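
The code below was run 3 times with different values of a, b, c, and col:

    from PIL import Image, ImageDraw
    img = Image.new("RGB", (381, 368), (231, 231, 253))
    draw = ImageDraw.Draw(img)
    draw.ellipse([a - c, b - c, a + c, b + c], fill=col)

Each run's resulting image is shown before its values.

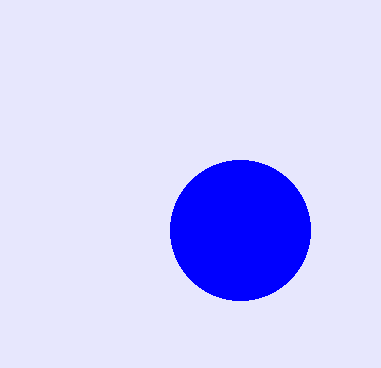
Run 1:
a = 240
b = 230
c = 70
col = 'blue'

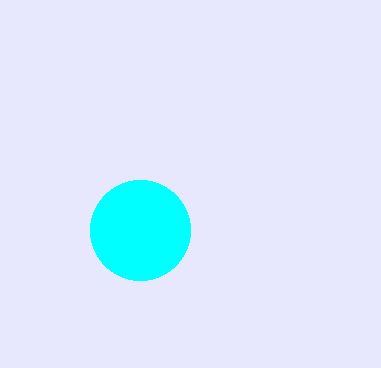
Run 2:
a = 140, b = 230, c = 50, col = 'cyan'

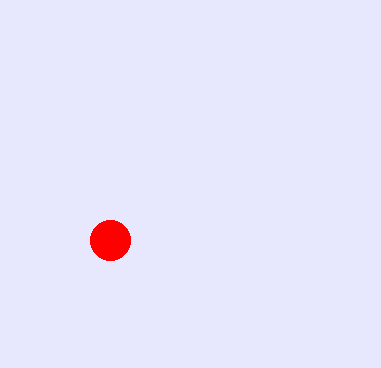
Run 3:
a = 110, b = 240, c = 20, col = 'red'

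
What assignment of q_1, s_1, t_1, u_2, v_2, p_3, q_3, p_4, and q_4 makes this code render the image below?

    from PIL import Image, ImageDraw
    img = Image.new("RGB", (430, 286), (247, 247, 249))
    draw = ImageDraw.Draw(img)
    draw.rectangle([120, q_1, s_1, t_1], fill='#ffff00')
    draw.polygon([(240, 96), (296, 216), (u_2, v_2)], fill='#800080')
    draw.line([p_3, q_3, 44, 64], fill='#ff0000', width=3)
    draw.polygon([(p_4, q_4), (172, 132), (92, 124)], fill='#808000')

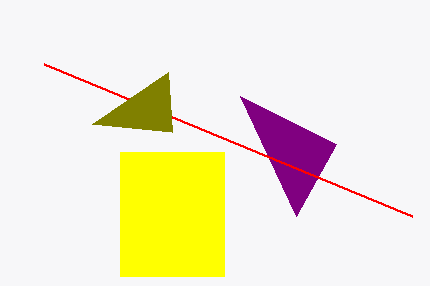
q_1 = 152; s_1 = 224; t_1 = 276; u_2 = 336; v_2 = 144; p_3 = 412; q_3 = 216; p_4 = 168; q_4 = 72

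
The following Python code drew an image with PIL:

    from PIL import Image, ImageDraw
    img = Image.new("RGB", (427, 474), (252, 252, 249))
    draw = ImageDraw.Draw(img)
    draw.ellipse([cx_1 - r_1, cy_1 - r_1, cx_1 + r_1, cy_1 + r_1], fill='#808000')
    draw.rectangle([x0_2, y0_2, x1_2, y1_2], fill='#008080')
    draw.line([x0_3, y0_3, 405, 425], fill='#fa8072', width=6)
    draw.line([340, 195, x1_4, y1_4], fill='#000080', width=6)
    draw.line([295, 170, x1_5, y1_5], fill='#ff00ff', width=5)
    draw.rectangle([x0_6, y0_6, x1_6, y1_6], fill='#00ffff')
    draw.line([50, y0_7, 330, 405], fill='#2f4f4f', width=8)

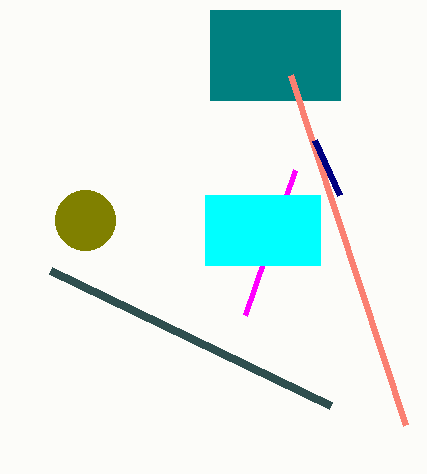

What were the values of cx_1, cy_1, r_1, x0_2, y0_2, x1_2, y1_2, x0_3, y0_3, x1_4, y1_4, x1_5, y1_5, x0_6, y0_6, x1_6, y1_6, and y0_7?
cx_1 = 85; cy_1 = 220; r_1 = 30; x0_2 = 210; y0_2 = 10; x1_2 = 340; y1_2 = 100; x0_3 = 290; y0_3 = 75; x1_4 = 315; y1_4 = 140; x1_5 = 245; y1_5 = 315; x0_6 = 205; y0_6 = 195; x1_6 = 320; y1_6 = 265; y0_7 = 270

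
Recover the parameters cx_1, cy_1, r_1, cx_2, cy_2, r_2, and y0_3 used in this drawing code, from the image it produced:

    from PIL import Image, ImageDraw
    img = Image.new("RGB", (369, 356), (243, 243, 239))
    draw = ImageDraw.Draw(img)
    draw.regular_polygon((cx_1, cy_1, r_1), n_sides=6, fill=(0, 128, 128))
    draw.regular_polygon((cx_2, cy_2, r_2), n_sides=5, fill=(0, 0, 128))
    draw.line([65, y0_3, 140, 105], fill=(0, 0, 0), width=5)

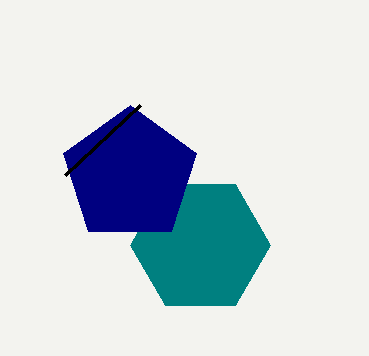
cx_1 = 200; cy_1 = 245; r_1 = 70; cx_2 = 130; cy_2 = 175; r_2 = 70; y0_3 = 175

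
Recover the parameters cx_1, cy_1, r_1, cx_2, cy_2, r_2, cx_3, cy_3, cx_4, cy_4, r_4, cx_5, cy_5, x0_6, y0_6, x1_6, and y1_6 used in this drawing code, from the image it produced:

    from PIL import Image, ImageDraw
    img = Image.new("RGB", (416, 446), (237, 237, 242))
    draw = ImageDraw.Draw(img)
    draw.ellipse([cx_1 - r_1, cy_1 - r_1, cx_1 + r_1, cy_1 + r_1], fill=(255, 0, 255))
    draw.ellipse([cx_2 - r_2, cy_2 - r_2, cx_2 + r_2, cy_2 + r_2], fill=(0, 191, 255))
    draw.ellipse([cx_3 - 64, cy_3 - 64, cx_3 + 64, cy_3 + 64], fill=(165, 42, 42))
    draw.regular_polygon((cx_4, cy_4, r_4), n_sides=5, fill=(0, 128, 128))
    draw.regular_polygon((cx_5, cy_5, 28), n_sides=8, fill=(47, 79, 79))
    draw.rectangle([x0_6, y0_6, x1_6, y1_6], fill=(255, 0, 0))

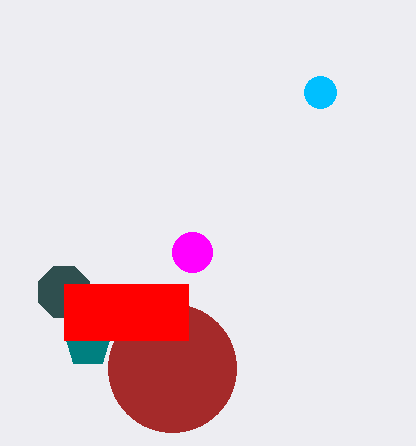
cx_1 = 192, cy_1 = 252, r_1 = 20, cx_2 = 320, cy_2 = 92, r_2 = 16, cx_3 = 172, cy_3 = 368, cx_4 = 88, cy_4 = 344, r_4 = 24, cx_5 = 64, cy_5 = 292, x0_6 = 64, y0_6 = 284, x1_6 = 188, y1_6 = 340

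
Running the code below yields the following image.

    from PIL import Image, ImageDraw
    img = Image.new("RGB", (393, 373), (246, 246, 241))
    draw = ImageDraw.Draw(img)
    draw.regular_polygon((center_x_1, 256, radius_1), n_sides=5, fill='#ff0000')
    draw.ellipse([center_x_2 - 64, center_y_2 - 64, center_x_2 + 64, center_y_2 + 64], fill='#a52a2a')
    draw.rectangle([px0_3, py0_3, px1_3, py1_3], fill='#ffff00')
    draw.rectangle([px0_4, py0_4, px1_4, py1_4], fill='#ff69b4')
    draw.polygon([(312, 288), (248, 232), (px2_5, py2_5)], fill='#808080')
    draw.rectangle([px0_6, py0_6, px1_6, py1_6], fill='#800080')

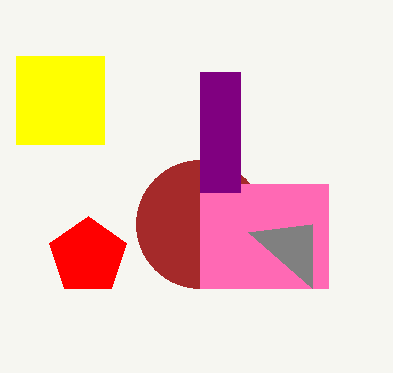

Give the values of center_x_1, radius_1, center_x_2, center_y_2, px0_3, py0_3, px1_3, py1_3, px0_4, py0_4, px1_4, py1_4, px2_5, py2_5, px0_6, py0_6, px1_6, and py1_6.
center_x_1 = 88, radius_1 = 40, center_x_2 = 200, center_y_2 = 224, px0_3 = 16, py0_3 = 56, px1_3 = 104, py1_3 = 144, px0_4 = 200, py0_4 = 184, px1_4 = 328, py1_4 = 288, px2_5 = 312, py2_5 = 224, px0_6 = 200, py0_6 = 72, px1_6 = 240, py1_6 = 192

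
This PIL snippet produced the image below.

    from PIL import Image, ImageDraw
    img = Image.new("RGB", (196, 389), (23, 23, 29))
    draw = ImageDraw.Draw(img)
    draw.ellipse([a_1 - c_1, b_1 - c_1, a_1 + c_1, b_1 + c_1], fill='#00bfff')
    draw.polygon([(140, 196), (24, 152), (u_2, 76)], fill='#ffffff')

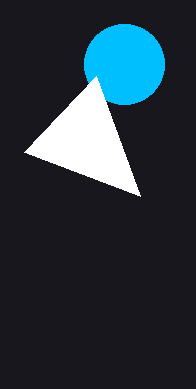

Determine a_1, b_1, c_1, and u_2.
a_1 = 124
b_1 = 64
c_1 = 40
u_2 = 96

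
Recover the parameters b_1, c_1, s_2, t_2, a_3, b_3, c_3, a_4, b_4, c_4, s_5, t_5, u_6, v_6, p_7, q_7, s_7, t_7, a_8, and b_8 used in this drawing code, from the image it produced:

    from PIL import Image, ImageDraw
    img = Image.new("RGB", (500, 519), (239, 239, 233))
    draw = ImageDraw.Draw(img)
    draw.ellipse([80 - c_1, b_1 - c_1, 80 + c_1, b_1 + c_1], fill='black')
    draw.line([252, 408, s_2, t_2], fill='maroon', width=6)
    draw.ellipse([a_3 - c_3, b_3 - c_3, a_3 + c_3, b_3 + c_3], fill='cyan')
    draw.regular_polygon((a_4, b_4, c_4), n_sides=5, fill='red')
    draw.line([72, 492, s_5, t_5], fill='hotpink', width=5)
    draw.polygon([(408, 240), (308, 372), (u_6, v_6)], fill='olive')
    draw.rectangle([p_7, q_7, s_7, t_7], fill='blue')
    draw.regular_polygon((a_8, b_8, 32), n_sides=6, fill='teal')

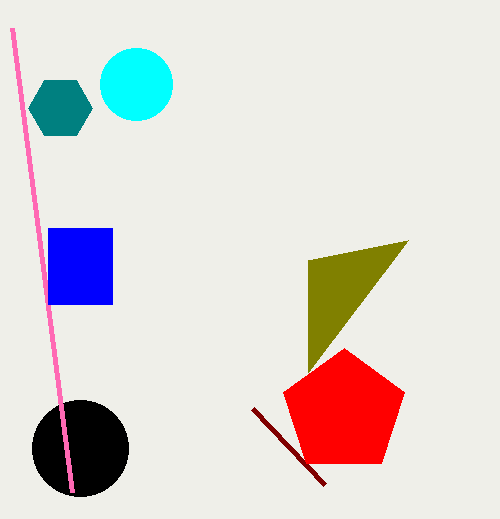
b_1 = 448
c_1 = 48
s_2 = 324
t_2 = 484
a_3 = 136
b_3 = 84
c_3 = 36
a_4 = 344
b_4 = 412
c_4 = 64
s_5 = 12
t_5 = 28
u_6 = 308
v_6 = 260
p_7 = 48
q_7 = 228
s_7 = 112
t_7 = 304
a_8 = 60
b_8 = 108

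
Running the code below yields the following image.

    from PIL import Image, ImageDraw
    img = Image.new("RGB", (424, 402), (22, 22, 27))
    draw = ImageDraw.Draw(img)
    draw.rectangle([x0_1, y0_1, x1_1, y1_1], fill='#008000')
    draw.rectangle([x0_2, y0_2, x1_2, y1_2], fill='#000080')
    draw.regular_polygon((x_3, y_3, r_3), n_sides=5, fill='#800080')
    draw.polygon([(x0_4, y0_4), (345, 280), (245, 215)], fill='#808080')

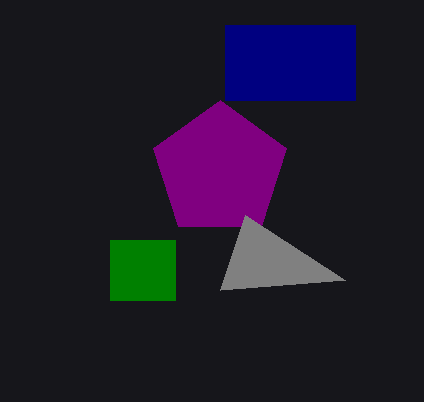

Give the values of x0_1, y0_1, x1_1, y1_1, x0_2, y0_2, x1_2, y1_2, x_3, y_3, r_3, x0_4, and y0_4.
x0_1 = 110
y0_1 = 240
x1_1 = 175
y1_1 = 300
x0_2 = 225
y0_2 = 25
x1_2 = 355
y1_2 = 100
x_3 = 220
y_3 = 170
r_3 = 70
x0_4 = 220
y0_4 = 290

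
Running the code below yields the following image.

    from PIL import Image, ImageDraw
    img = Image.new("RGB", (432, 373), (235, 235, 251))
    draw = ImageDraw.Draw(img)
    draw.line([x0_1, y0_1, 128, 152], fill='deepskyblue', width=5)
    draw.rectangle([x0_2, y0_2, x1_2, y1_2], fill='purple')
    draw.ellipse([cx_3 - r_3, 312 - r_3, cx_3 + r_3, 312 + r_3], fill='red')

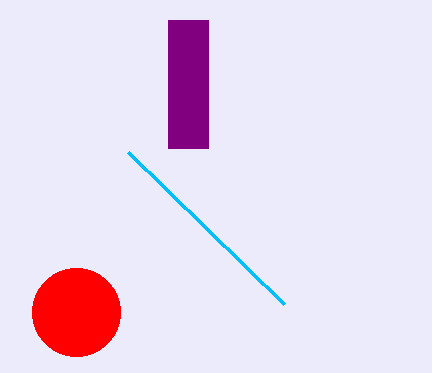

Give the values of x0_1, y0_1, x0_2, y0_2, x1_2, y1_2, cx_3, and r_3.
x0_1 = 284; y0_1 = 304; x0_2 = 168; y0_2 = 20; x1_2 = 208; y1_2 = 148; cx_3 = 76; r_3 = 44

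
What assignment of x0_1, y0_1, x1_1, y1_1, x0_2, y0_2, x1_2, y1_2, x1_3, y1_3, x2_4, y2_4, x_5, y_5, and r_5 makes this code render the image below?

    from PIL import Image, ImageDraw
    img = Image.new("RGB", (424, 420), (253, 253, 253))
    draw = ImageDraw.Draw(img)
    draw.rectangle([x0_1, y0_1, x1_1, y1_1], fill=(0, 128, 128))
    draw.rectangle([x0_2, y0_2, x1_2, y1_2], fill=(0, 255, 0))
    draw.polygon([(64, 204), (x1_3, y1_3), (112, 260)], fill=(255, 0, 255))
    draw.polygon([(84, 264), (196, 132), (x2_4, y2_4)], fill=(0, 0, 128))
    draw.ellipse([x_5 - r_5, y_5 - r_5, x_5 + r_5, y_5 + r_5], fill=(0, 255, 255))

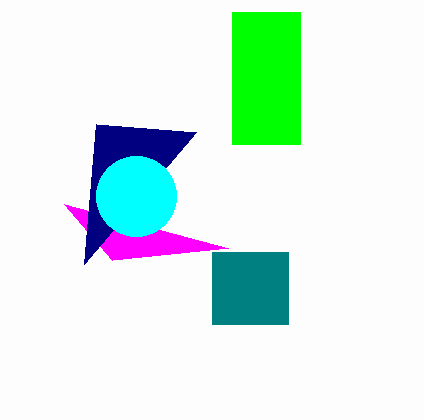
x0_1 = 212; y0_1 = 252; x1_1 = 288; y1_1 = 324; x0_2 = 232; y0_2 = 12; x1_2 = 300; y1_2 = 144; x1_3 = 228; y1_3 = 248; x2_4 = 96; y2_4 = 124; x_5 = 136; y_5 = 196; r_5 = 40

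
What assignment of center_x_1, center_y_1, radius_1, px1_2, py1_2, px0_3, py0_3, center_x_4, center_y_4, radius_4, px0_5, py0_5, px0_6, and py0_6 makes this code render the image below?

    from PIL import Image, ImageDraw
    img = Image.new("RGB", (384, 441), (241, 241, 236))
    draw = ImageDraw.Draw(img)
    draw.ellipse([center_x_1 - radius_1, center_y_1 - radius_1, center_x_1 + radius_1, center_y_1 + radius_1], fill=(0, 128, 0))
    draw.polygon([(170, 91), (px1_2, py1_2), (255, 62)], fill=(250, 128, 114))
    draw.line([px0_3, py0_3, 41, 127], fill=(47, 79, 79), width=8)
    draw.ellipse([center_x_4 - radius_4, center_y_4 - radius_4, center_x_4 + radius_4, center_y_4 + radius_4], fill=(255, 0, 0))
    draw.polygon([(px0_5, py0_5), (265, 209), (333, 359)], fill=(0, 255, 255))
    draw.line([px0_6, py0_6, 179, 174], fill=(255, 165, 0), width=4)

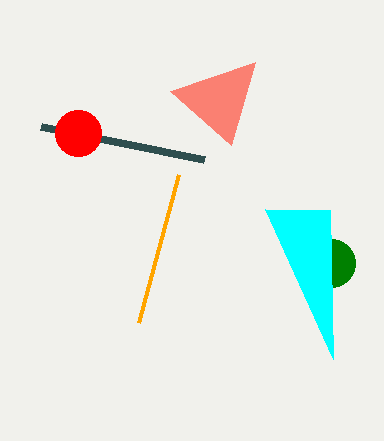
center_x_1 = 331; center_y_1 = 263; radius_1 = 24; px1_2 = 231; py1_2 = 145; px0_3 = 204; py0_3 = 160; center_x_4 = 78; center_y_4 = 133; radius_4 = 23; px0_5 = 330; py0_5 = 210; px0_6 = 139; py0_6 = 322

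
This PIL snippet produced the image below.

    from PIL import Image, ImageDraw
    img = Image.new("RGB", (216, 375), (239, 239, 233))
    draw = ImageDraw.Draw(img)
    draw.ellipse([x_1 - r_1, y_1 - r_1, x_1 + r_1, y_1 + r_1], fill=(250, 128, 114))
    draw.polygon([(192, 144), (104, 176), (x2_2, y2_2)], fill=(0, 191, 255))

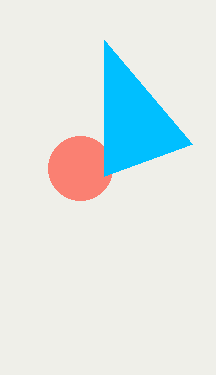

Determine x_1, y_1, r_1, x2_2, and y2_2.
x_1 = 80, y_1 = 168, r_1 = 32, x2_2 = 104, y2_2 = 40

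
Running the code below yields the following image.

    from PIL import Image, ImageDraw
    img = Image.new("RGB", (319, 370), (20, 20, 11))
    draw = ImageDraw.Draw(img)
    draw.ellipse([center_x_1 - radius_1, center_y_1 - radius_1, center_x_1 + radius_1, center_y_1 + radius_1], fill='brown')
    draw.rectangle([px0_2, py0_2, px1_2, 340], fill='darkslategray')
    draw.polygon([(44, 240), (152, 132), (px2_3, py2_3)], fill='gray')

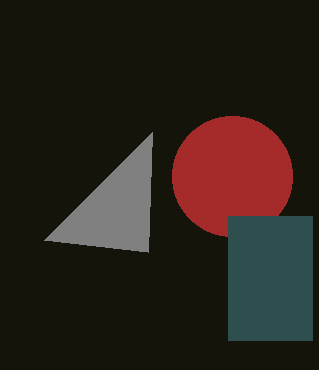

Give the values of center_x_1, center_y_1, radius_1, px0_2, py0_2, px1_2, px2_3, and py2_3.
center_x_1 = 232
center_y_1 = 176
radius_1 = 60
px0_2 = 228
py0_2 = 216
px1_2 = 312
px2_3 = 148
py2_3 = 252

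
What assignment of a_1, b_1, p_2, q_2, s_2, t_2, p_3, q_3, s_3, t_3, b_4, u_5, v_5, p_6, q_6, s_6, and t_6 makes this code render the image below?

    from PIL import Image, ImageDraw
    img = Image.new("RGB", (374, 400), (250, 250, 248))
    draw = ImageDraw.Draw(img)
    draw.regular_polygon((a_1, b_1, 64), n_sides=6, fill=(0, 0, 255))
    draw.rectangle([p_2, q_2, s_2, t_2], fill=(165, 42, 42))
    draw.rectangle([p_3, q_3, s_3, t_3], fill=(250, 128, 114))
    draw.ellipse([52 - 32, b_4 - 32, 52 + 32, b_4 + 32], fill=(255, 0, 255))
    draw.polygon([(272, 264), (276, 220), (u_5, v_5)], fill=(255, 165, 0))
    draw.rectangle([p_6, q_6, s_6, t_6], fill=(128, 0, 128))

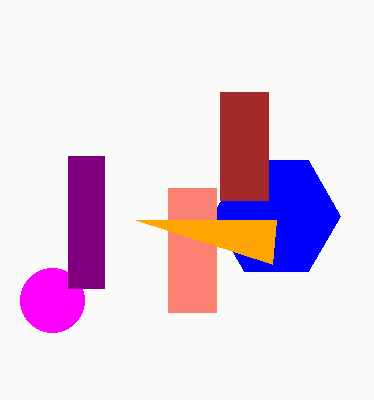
a_1 = 276, b_1 = 216, p_2 = 220, q_2 = 92, s_2 = 268, t_2 = 200, p_3 = 168, q_3 = 188, s_3 = 216, t_3 = 312, b_4 = 300, u_5 = 136, v_5 = 220, p_6 = 68, q_6 = 156, s_6 = 104, t_6 = 288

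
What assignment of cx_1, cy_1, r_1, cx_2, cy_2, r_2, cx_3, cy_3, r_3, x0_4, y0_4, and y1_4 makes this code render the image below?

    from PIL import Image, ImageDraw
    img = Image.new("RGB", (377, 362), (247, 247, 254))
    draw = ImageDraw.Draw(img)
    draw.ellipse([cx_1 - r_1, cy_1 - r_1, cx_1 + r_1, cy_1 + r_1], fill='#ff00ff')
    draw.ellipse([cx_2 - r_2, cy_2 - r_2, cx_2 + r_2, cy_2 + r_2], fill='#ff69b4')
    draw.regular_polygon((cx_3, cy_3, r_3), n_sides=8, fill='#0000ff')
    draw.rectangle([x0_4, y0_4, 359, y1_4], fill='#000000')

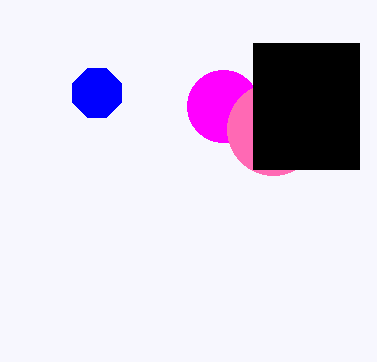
cx_1 = 223
cy_1 = 106
r_1 = 36
cx_2 = 273
cy_2 = 129
r_2 = 46
cx_3 = 97
cy_3 = 93
r_3 = 26
x0_4 = 253
y0_4 = 43
y1_4 = 169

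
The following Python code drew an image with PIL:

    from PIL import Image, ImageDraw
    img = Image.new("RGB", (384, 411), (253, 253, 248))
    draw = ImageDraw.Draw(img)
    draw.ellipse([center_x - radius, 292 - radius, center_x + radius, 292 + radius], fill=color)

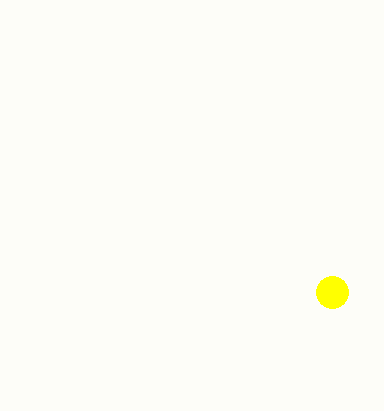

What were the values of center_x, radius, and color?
center_x = 332, radius = 16, color = 'yellow'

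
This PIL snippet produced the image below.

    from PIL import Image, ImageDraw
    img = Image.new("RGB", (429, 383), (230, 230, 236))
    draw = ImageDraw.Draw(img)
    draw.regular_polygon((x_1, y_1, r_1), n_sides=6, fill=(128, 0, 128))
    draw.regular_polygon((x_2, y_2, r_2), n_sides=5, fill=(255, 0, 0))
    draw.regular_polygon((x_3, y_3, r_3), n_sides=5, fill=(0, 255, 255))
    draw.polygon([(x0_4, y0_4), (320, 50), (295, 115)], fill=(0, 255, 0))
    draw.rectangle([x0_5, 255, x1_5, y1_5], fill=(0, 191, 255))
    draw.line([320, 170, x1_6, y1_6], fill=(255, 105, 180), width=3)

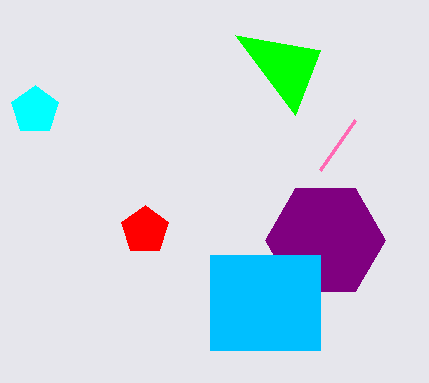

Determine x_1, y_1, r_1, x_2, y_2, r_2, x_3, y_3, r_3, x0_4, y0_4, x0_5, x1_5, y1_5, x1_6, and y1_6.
x_1 = 325; y_1 = 240; r_1 = 60; x_2 = 145; y_2 = 230; r_2 = 25; x_3 = 35; y_3 = 110; r_3 = 25; x0_4 = 235; y0_4 = 35; x0_5 = 210; x1_5 = 320; y1_5 = 350; x1_6 = 355; y1_6 = 120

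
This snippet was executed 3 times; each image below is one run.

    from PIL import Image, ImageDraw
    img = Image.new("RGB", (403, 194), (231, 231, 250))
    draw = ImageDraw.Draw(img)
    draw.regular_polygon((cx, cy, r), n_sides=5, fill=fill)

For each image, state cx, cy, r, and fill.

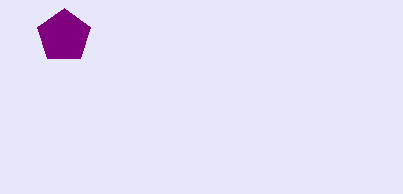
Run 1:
cx = 64; cy = 36; r = 28; fill = 'purple'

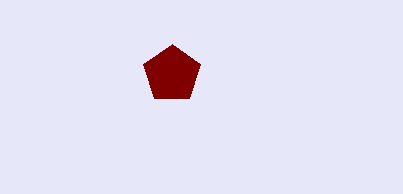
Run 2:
cx = 172, cy = 74, r = 30, fill = 'maroon'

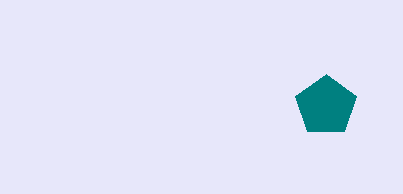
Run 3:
cx = 326
cy = 106
r = 32
fill = 'teal'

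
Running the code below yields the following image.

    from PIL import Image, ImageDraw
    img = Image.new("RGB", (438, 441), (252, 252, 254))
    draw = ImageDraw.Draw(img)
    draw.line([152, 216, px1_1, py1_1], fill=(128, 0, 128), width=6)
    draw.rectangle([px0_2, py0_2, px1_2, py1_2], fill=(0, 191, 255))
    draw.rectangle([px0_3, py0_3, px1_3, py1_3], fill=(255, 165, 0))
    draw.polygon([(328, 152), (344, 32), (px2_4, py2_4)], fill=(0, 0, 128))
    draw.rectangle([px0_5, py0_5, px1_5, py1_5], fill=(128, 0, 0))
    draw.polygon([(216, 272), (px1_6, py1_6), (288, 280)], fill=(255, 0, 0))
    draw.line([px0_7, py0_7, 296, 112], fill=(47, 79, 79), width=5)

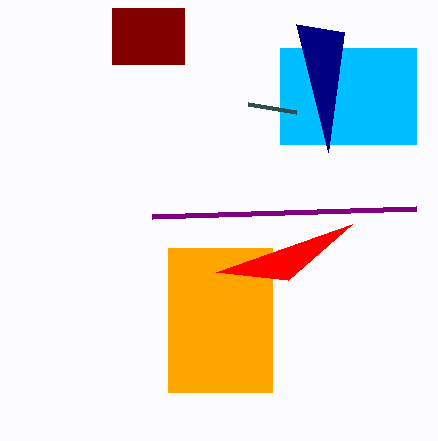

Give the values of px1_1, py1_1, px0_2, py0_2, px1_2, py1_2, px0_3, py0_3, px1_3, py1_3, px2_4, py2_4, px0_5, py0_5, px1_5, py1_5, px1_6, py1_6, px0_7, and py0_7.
px1_1 = 416; py1_1 = 208; px0_2 = 280; py0_2 = 48; px1_2 = 416; py1_2 = 144; px0_3 = 168; py0_3 = 248; px1_3 = 272; py1_3 = 392; px2_4 = 296; py2_4 = 24; px0_5 = 112; py0_5 = 8; px1_5 = 184; py1_5 = 64; px1_6 = 352; py1_6 = 224; px0_7 = 248; py0_7 = 104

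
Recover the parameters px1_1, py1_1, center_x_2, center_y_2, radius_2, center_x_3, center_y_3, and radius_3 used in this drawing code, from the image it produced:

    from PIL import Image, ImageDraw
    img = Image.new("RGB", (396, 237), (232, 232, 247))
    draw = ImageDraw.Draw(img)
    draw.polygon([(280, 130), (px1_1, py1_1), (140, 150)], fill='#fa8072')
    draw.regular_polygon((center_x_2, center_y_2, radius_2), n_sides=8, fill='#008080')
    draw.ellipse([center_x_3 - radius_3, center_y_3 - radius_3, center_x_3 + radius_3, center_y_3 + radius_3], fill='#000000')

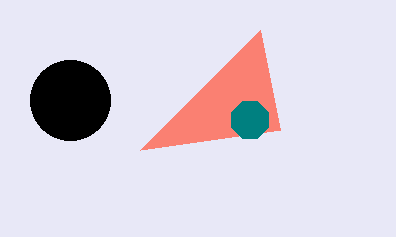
px1_1 = 260; py1_1 = 30; center_x_2 = 250; center_y_2 = 120; radius_2 = 20; center_x_3 = 70; center_y_3 = 100; radius_3 = 40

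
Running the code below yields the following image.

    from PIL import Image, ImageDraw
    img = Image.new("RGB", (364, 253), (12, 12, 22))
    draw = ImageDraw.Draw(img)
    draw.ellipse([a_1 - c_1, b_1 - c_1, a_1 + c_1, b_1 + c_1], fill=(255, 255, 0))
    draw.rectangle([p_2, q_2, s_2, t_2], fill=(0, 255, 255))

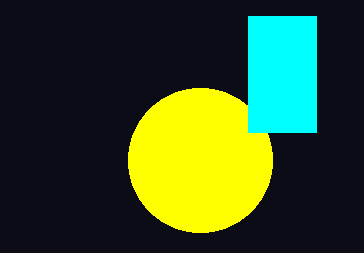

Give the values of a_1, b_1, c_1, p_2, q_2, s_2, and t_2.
a_1 = 200
b_1 = 160
c_1 = 72
p_2 = 248
q_2 = 16
s_2 = 316
t_2 = 132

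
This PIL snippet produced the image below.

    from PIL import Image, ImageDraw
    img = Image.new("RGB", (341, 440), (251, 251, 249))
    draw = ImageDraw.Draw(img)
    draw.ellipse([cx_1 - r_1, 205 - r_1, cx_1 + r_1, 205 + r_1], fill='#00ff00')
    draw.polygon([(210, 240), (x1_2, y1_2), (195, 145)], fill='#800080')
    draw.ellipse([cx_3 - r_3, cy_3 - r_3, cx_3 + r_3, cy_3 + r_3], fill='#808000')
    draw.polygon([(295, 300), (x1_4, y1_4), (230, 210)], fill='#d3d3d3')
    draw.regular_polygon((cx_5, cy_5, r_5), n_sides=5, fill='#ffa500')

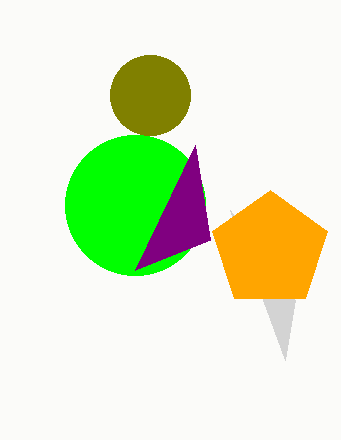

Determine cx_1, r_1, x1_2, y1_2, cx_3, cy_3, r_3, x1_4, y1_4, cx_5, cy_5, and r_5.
cx_1 = 135
r_1 = 70
x1_2 = 135
y1_2 = 270
cx_3 = 150
cy_3 = 95
r_3 = 40
x1_4 = 285
y1_4 = 360
cx_5 = 270
cy_5 = 250
r_5 = 60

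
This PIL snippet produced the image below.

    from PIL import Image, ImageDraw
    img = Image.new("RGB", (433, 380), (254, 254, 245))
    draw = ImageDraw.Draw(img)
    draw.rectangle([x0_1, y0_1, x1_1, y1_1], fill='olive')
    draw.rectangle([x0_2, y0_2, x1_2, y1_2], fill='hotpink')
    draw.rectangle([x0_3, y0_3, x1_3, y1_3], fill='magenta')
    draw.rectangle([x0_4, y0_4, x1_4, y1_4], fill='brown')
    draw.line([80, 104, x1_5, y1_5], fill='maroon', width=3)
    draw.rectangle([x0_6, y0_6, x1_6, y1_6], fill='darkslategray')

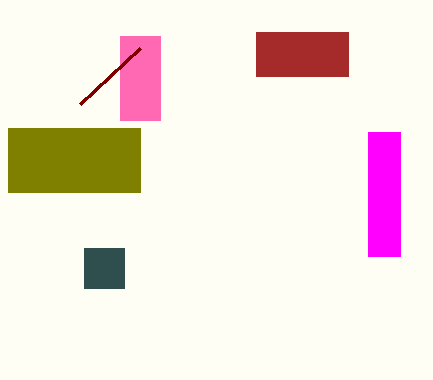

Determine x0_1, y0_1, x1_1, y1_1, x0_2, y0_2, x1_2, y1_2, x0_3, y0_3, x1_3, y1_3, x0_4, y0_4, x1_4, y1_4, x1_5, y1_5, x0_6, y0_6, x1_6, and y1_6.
x0_1 = 8, y0_1 = 128, x1_1 = 140, y1_1 = 192, x0_2 = 120, y0_2 = 36, x1_2 = 160, y1_2 = 120, x0_3 = 368, y0_3 = 132, x1_3 = 400, y1_3 = 256, x0_4 = 256, y0_4 = 32, x1_4 = 348, y1_4 = 76, x1_5 = 140, y1_5 = 48, x0_6 = 84, y0_6 = 248, x1_6 = 124, y1_6 = 288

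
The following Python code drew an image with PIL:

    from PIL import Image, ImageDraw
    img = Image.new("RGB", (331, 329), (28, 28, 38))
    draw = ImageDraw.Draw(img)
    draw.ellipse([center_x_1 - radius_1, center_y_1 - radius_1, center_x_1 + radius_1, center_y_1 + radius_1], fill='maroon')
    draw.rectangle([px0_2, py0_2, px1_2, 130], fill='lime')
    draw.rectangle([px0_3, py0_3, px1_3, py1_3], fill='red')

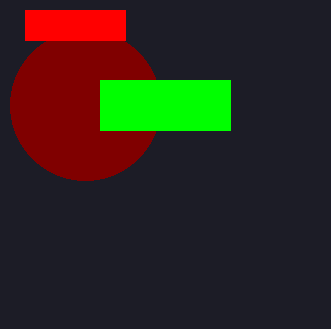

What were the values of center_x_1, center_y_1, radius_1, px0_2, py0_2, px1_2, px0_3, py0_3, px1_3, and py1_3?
center_x_1 = 85; center_y_1 = 105; radius_1 = 75; px0_2 = 100; py0_2 = 80; px1_2 = 230; px0_3 = 25; py0_3 = 10; px1_3 = 125; py1_3 = 40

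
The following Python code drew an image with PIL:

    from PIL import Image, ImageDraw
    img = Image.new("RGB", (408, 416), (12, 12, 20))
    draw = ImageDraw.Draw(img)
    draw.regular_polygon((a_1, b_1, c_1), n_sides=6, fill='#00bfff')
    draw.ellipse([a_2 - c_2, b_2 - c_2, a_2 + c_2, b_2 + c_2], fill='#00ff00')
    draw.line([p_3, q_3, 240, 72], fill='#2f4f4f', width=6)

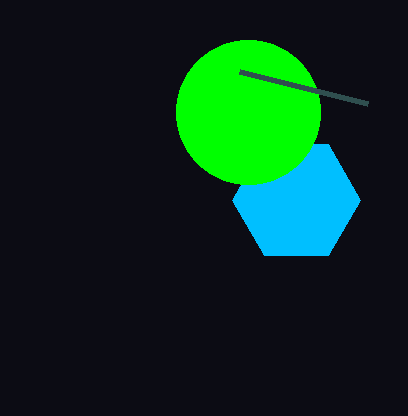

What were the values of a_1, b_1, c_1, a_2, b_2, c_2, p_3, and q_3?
a_1 = 296
b_1 = 200
c_1 = 64
a_2 = 248
b_2 = 112
c_2 = 72
p_3 = 368
q_3 = 104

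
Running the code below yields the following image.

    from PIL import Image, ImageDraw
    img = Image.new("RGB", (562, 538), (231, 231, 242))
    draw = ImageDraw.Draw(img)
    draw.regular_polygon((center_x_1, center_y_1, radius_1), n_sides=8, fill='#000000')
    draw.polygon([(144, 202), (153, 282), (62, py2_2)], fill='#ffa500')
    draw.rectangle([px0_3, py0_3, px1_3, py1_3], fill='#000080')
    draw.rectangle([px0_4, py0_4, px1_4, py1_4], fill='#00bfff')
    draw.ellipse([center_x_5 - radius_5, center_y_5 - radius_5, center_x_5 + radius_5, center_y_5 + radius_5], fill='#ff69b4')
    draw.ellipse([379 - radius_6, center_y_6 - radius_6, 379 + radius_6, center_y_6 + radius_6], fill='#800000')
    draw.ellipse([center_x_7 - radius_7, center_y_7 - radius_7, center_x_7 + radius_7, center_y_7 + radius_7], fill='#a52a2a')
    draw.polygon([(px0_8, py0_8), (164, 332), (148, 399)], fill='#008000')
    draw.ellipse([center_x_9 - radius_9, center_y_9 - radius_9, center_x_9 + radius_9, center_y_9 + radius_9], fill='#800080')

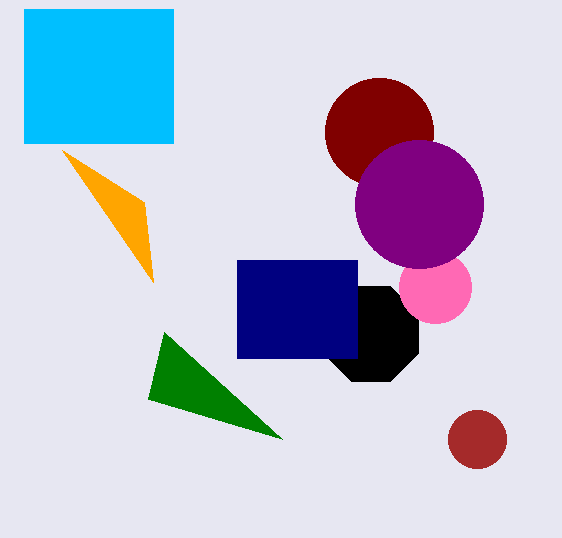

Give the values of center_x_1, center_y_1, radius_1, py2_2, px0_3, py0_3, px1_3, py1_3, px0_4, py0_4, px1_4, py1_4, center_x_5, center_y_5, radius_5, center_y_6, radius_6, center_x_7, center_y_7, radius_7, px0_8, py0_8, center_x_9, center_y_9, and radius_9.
center_x_1 = 371, center_y_1 = 334, radius_1 = 51, py2_2 = 150, px0_3 = 237, py0_3 = 260, px1_3 = 357, py1_3 = 358, px0_4 = 24, py0_4 = 9, px1_4 = 173, py1_4 = 143, center_x_5 = 435, center_y_5 = 287, radius_5 = 36, center_y_6 = 132, radius_6 = 54, center_x_7 = 477, center_y_7 = 439, radius_7 = 29, px0_8 = 282, py0_8 = 439, center_x_9 = 419, center_y_9 = 204, radius_9 = 64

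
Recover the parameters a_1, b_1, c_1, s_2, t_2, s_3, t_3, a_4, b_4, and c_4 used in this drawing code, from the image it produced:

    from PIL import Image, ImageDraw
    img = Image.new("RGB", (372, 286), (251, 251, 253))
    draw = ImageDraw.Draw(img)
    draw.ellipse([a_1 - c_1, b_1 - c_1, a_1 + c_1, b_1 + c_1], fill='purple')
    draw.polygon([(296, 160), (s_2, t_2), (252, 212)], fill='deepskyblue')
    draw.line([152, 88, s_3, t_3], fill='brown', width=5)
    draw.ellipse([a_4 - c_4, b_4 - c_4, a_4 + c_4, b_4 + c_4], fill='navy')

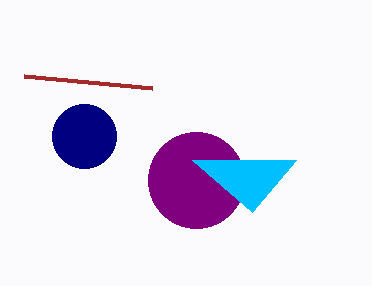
a_1 = 196; b_1 = 180; c_1 = 48; s_2 = 192; t_2 = 160; s_3 = 24; t_3 = 76; a_4 = 84; b_4 = 136; c_4 = 32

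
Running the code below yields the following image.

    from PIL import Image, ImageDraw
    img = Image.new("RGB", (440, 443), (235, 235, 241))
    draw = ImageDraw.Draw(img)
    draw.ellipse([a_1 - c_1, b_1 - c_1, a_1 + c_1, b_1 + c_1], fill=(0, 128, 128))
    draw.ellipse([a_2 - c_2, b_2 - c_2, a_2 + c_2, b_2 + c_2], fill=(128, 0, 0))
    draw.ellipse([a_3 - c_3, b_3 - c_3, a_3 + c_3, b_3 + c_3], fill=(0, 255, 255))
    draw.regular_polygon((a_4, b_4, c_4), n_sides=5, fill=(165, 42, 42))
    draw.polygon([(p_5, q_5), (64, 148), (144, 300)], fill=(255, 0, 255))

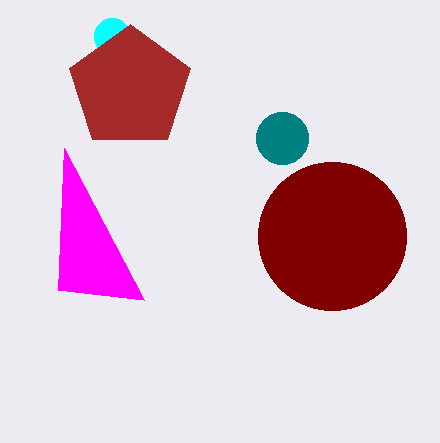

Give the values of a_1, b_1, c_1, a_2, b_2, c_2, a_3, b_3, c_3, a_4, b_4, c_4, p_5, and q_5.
a_1 = 282, b_1 = 138, c_1 = 26, a_2 = 332, b_2 = 236, c_2 = 74, a_3 = 112, b_3 = 36, c_3 = 18, a_4 = 130, b_4 = 88, c_4 = 64, p_5 = 58, q_5 = 290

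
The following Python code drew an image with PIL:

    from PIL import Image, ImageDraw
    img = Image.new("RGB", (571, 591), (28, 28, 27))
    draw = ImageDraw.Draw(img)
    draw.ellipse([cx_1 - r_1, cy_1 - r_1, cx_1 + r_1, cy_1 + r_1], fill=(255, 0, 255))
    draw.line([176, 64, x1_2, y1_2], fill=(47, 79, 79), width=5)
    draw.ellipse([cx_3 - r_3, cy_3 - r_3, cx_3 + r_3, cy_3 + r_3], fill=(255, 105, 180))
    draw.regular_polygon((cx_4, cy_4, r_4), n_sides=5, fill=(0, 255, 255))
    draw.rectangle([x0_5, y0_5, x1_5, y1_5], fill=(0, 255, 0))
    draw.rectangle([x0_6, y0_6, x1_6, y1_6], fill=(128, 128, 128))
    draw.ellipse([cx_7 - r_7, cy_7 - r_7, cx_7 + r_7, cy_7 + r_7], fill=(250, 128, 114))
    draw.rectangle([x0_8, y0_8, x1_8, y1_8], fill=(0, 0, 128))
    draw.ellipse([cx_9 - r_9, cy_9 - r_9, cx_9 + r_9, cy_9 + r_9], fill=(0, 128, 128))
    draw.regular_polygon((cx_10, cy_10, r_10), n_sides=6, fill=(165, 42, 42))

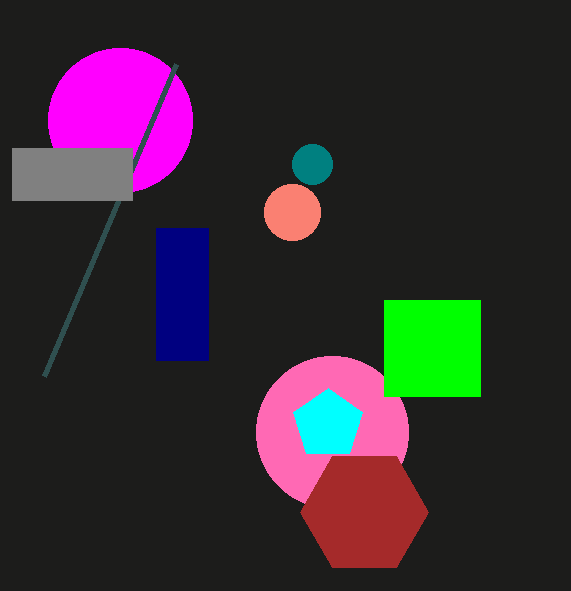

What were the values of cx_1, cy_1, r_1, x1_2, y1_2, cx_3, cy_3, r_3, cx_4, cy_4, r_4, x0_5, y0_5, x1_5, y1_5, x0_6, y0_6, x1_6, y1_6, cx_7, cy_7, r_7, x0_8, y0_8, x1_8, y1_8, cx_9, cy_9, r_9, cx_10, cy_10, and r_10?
cx_1 = 120, cy_1 = 120, r_1 = 72, x1_2 = 44, y1_2 = 376, cx_3 = 332, cy_3 = 432, r_3 = 76, cx_4 = 328, cy_4 = 424, r_4 = 36, x0_5 = 384, y0_5 = 300, x1_5 = 480, y1_5 = 396, x0_6 = 12, y0_6 = 148, x1_6 = 132, y1_6 = 200, cx_7 = 292, cy_7 = 212, r_7 = 28, x0_8 = 156, y0_8 = 228, x1_8 = 208, y1_8 = 360, cx_9 = 312, cy_9 = 164, r_9 = 20, cx_10 = 364, cy_10 = 512, r_10 = 64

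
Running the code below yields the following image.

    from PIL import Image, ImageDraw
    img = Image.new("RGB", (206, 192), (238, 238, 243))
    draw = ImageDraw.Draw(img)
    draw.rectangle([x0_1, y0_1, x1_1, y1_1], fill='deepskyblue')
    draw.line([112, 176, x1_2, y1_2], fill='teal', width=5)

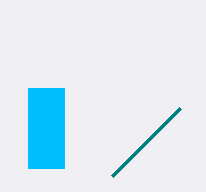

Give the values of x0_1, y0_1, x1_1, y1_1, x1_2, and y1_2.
x0_1 = 28
y0_1 = 88
x1_1 = 64
y1_1 = 168
x1_2 = 180
y1_2 = 108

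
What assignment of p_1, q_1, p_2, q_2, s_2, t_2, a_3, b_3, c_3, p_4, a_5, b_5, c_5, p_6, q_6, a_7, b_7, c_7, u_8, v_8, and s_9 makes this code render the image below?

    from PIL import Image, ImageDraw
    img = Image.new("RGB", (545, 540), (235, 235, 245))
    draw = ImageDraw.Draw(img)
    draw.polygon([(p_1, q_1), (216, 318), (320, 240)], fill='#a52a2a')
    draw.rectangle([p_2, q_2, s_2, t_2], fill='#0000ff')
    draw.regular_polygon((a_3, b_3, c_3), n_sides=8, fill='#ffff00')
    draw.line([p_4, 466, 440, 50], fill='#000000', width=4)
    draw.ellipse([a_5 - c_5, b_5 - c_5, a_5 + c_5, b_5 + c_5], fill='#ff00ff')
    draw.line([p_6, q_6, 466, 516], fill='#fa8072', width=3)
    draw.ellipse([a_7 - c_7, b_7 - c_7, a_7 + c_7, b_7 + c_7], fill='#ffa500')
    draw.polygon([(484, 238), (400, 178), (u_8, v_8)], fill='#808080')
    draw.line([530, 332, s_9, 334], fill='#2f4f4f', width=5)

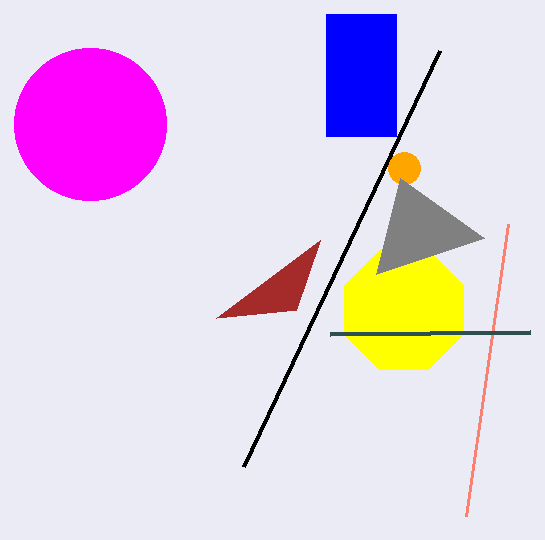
p_1 = 296, q_1 = 310, p_2 = 326, q_2 = 14, s_2 = 396, t_2 = 136, a_3 = 404, b_3 = 310, c_3 = 64, p_4 = 244, a_5 = 90, b_5 = 124, c_5 = 76, p_6 = 508, q_6 = 224, a_7 = 404, b_7 = 168, c_7 = 16, u_8 = 376, v_8 = 274, s_9 = 330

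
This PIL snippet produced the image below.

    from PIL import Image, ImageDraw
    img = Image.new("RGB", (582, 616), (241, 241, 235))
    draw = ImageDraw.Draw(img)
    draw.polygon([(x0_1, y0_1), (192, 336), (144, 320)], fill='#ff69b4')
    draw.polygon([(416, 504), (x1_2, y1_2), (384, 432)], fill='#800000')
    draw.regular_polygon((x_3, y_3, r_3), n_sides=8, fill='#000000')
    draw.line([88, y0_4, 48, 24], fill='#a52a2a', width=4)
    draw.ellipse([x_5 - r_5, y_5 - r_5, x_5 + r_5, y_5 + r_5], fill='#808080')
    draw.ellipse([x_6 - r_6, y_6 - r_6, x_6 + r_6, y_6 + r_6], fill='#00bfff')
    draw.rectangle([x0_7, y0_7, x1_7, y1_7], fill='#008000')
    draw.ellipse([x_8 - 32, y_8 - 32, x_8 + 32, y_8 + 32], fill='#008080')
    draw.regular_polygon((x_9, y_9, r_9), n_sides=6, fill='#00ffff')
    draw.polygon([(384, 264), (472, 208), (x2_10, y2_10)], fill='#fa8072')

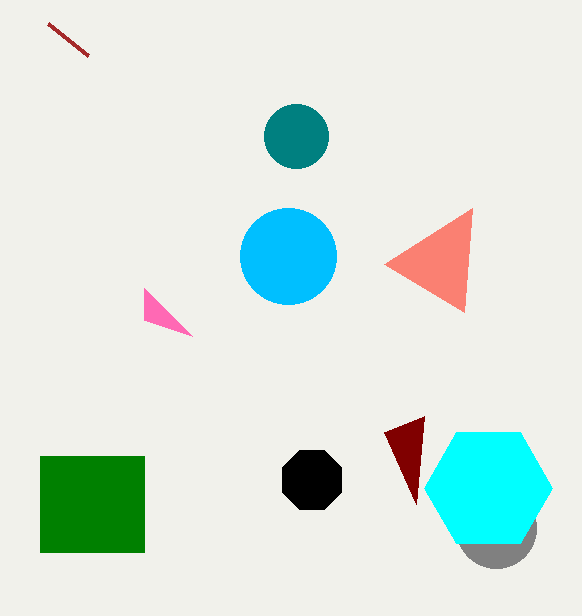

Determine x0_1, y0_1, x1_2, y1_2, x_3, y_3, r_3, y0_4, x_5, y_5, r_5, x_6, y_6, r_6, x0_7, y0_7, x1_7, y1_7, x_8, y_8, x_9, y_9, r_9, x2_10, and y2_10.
x0_1 = 144, y0_1 = 288, x1_2 = 424, y1_2 = 416, x_3 = 312, y_3 = 480, r_3 = 32, y0_4 = 56, x_5 = 496, y_5 = 528, r_5 = 40, x_6 = 288, y_6 = 256, r_6 = 48, x0_7 = 40, y0_7 = 456, x1_7 = 144, y1_7 = 552, x_8 = 296, y_8 = 136, x_9 = 488, y_9 = 488, r_9 = 64, x2_10 = 464, y2_10 = 312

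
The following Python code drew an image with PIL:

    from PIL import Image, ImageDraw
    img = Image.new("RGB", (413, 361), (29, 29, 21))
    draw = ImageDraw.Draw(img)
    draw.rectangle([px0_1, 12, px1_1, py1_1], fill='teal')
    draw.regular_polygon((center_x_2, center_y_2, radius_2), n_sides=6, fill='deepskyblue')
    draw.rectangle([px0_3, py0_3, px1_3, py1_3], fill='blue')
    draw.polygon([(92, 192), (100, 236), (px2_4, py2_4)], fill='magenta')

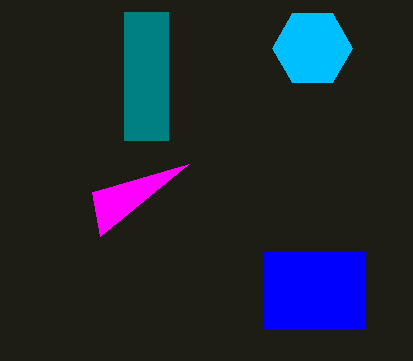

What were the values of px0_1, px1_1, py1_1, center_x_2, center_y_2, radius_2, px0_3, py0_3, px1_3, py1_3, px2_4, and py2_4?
px0_1 = 124; px1_1 = 168; py1_1 = 140; center_x_2 = 312; center_y_2 = 48; radius_2 = 40; px0_3 = 264; py0_3 = 252; px1_3 = 364; py1_3 = 328; px2_4 = 188; py2_4 = 164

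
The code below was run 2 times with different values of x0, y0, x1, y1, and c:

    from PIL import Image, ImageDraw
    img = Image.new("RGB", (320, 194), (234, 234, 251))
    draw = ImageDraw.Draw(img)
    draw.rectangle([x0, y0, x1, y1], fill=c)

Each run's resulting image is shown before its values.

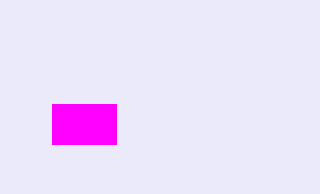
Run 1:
x0 = 52
y0 = 104
x1 = 116
y1 = 144
c = 'magenta'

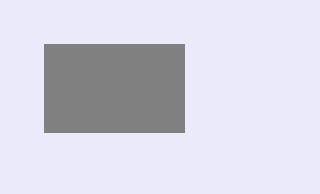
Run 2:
x0 = 44; y0 = 44; x1 = 184; y1 = 132; c = 'gray'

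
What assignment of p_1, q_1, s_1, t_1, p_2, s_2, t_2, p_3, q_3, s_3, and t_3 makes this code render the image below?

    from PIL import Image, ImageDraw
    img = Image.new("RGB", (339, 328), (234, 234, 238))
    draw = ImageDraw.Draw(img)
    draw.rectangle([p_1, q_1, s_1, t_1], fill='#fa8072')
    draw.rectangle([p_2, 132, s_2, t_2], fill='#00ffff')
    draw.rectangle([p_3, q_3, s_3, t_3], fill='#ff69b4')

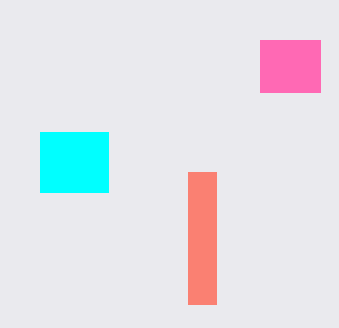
p_1 = 188
q_1 = 172
s_1 = 216
t_1 = 304
p_2 = 40
s_2 = 108
t_2 = 192
p_3 = 260
q_3 = 40
s_3 = 320
t_3 = 92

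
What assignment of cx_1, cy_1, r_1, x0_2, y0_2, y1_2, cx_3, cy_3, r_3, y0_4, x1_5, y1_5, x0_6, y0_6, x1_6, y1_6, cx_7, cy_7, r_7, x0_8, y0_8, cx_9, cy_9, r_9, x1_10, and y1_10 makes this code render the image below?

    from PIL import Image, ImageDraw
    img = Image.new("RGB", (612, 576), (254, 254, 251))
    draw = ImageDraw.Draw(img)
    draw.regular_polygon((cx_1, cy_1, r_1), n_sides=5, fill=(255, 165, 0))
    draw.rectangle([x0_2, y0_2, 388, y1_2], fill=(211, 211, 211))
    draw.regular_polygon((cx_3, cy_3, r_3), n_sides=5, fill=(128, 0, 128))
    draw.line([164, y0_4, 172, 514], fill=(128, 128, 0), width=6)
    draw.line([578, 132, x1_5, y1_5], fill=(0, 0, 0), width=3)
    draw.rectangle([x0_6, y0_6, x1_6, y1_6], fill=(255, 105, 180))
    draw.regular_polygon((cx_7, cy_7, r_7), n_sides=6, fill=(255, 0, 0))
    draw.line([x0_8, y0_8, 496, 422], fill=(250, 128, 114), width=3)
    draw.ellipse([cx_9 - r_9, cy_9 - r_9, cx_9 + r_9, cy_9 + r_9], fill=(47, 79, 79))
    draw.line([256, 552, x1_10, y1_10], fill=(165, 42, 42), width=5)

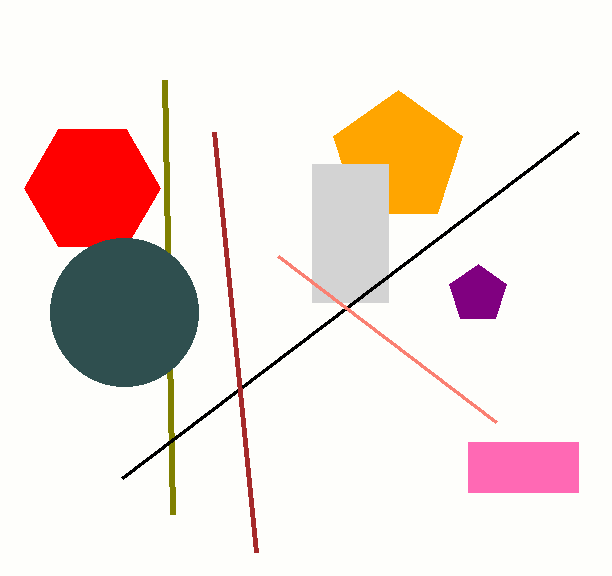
cx_1 = 398
cy_1 = 158
r_1 = 68
x0_2 = 312
y0_2 = 164
y1_2 = 302
cx_3 = 478
cy_3 = 294
r_3 = 30
y0_4 = 80
x1_5 = 122
y1_5 = 478
x0_6 = 468
y0_6 = 442
x1_6 = 578
y1_6 = 492
cx_7 = 92
cy_7 = 188
r_7 = 68
x0_8 = 278
y0_8 = 256
cx_9 = 124
cy_9 = 312
r_9 = 74
x1_10 = 214
y1_10 = 132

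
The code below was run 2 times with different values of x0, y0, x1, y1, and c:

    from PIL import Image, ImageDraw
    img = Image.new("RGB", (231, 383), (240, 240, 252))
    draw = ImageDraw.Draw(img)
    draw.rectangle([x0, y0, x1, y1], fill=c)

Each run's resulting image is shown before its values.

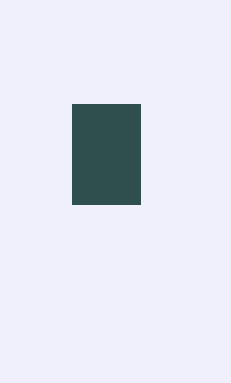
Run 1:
x0 = 72
y0 = 104
x1 = 140
y1 = 204
c = 'darkslategray'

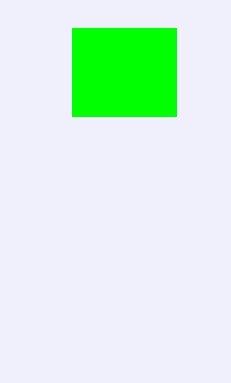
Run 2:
x0 = 72; y0 = 28; x1 = 176; y1 = 116; c = 'lime'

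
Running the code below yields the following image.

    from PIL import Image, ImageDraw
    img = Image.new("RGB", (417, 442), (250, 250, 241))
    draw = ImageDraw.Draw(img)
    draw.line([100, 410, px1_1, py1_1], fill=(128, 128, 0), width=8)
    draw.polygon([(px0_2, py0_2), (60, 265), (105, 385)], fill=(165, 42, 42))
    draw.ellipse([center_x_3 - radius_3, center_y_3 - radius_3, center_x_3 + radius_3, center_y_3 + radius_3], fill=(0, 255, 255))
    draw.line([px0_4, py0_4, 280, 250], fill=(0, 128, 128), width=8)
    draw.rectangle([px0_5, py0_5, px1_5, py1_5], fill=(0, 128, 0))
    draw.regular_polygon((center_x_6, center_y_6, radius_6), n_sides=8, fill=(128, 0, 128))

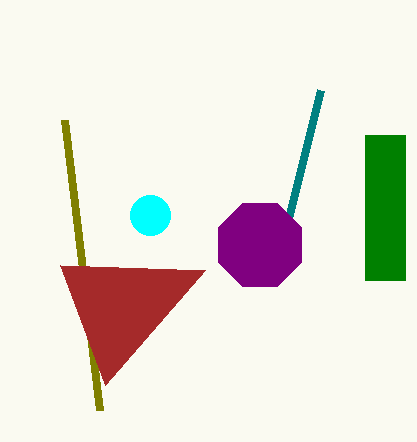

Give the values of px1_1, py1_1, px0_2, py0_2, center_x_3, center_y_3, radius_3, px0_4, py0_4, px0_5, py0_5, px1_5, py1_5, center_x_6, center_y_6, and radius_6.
px1_1 = 65, py1_1 = 120, px0_2 = 205, py0_2 = 270, center_x_3 = 150, center_y_3 = 215, radius_3 = 20, px0_4 = 320, py0_4 = 90, px0_5 = 365, py0_5 = 135, px1_5 = 405, py1_5 = 280, center_x_6 = 260, center_y_6 = 245, radius_6 = 45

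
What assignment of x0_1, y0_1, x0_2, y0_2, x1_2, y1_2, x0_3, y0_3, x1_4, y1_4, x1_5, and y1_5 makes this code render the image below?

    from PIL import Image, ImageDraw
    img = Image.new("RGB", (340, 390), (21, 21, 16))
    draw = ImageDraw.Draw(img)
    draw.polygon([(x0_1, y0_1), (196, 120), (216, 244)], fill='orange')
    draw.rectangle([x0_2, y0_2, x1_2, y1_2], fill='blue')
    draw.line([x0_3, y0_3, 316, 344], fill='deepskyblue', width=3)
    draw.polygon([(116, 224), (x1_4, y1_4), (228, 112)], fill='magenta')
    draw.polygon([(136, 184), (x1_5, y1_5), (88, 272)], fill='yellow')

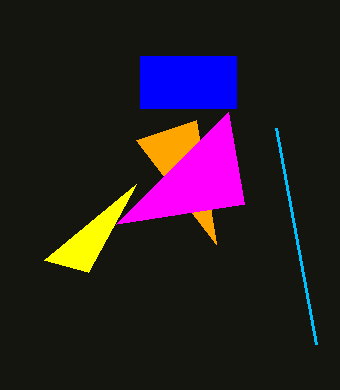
x0_1 = 136
y0_1 = 140
x0_2 = 140
y0_2 = 56
x1_2 = 236
y1_2 = 108
x0_3 = 276
y0_3 = 128
x1_4 = 244
y1_4 = 204
x1_5 = 44
y1_5 = 260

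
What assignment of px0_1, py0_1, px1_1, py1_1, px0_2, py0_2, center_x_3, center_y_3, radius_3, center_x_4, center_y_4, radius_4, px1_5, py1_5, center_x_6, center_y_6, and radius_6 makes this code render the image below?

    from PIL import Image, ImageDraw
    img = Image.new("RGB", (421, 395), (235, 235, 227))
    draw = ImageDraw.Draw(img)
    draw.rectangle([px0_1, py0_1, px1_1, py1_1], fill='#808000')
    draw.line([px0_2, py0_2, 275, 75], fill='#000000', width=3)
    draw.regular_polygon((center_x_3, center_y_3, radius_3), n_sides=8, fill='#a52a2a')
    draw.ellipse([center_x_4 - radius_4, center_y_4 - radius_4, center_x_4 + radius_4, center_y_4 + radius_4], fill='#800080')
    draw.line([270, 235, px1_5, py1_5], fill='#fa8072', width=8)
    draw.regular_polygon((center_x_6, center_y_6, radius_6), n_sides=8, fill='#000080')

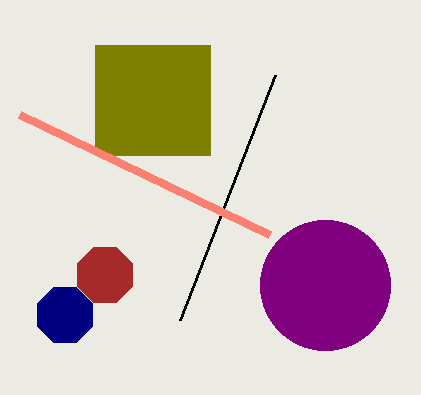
px0_1 = 95
py0_1 = 45
px1_1 = 210
py1_1 = 155
px0_2 = 180
py0_2 = 320
center_x_3 = 105
center_y_3 = 275
radius_3 = 30
center_x_4 = 325
center_y_4 = 285
radius_4 = 65
px1_5 = 20
py1_5 = 115
center_x_6 = 65
center_y_6 = 315
radius_6 = 30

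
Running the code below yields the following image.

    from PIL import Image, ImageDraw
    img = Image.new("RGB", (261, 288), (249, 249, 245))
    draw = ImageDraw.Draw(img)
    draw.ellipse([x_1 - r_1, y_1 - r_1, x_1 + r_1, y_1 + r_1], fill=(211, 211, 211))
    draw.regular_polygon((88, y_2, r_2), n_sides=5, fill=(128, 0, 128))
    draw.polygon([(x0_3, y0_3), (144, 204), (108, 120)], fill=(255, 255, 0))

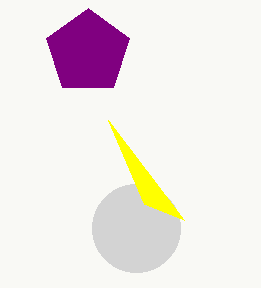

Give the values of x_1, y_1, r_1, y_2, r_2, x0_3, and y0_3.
x_1 = 136
y_1 = 228
r_1 = 44
y_2 = 52
r_2 = 44
x0_3 = 184
y0_3 = 220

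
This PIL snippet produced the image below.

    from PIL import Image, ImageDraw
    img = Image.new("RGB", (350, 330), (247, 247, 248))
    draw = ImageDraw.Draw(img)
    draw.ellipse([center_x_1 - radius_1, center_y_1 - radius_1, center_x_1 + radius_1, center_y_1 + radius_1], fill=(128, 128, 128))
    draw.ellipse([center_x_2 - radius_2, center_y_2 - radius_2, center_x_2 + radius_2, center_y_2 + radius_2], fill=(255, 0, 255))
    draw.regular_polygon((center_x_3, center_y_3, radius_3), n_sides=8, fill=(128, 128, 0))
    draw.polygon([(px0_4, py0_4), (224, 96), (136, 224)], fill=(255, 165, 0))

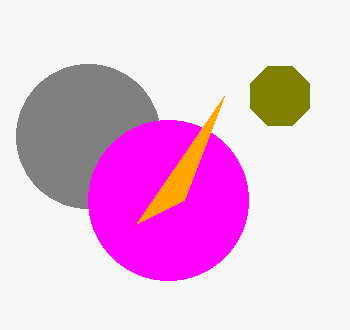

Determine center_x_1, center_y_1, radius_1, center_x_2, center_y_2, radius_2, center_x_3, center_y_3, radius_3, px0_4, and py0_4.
center_x_1 = 88; center_y_1 = 136; radius_1 = 72; center_x_2 = 168; center_y_2 = 200; radius_2 = 80; center_x_3 = 280; center_y_3 = 96; radius_3 = 32; px0_4 = 184; py0_4 = 200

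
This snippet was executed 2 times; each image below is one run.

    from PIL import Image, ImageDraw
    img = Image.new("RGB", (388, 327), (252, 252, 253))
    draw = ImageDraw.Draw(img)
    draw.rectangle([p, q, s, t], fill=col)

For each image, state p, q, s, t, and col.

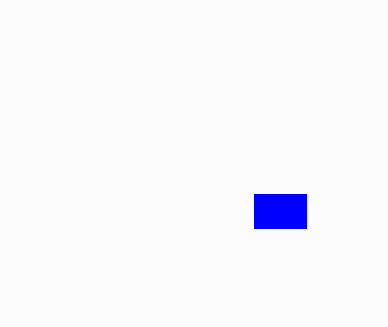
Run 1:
p = 254
q = 194
s = 306
t = 228
col = 'blue'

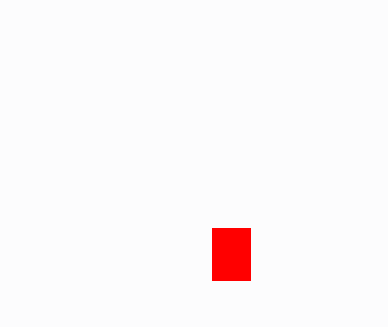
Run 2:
p = 212
q = 228
s = 250
t = 280
col = 'red'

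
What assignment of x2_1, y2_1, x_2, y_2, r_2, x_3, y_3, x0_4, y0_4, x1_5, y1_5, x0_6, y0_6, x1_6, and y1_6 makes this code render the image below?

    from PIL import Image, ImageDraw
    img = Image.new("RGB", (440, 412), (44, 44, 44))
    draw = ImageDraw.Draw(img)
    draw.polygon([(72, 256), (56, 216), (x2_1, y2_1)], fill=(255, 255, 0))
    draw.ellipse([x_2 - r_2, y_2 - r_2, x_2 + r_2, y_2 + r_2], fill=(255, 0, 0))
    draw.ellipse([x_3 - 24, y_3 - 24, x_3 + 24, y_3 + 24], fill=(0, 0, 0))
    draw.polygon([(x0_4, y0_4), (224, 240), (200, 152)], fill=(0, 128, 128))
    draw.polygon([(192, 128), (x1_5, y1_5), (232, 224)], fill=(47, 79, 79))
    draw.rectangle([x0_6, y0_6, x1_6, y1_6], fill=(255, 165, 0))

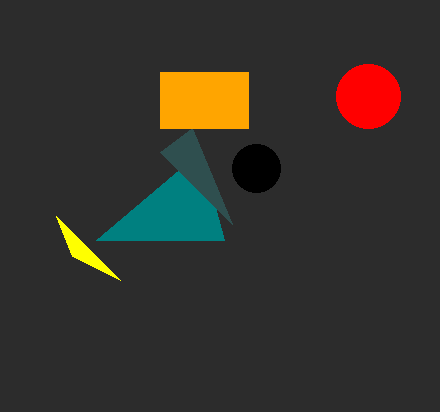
x2_1 = 120
y2_1 = 280
x_2 = 368
y_2 = 96
r_2 = 32
x_3 = 256
y_3 = 168
x0_4 = 96
y0_4 = 240
x1_5 = 160
y1_5 = 152
x0_6 = 160
y0_6 = 72
x1_6 = 248
y1_6 = 128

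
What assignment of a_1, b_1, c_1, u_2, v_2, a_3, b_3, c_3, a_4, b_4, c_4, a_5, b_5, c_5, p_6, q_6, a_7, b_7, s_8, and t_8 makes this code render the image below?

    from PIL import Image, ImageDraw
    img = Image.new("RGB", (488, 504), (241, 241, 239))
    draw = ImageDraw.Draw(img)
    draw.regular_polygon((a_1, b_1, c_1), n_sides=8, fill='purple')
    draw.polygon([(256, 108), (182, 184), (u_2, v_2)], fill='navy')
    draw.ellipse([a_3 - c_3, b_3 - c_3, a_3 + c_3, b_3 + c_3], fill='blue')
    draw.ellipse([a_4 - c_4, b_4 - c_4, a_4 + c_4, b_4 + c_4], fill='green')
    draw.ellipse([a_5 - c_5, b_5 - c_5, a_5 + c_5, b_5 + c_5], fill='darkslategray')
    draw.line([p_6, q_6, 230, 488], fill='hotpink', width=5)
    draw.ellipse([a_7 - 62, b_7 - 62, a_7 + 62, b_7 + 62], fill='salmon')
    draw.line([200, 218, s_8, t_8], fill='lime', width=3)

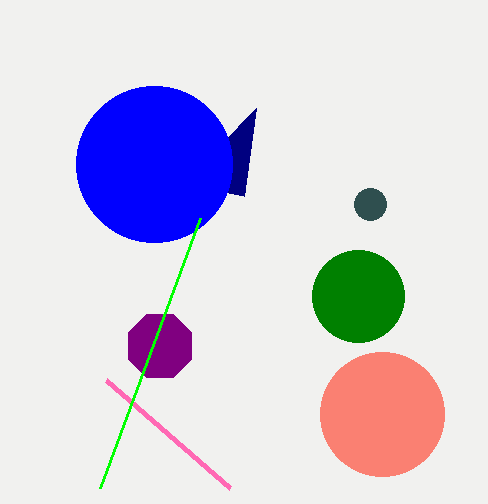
a_1 = 160
b_1 = 346
c_1 = 34
u_2 = 244
v_2 = 196
a_3 = 154
b_3 = 164
c_3 = 78
a_4 = 358
b_4 = 296
c_4 = 46
a_5 = 370
b_5 = 204
c_5 = 16
p_6 = 106
q_6 = 380
a_7 = 382
b_7 = 414
s_8 = 100
t_8 = 488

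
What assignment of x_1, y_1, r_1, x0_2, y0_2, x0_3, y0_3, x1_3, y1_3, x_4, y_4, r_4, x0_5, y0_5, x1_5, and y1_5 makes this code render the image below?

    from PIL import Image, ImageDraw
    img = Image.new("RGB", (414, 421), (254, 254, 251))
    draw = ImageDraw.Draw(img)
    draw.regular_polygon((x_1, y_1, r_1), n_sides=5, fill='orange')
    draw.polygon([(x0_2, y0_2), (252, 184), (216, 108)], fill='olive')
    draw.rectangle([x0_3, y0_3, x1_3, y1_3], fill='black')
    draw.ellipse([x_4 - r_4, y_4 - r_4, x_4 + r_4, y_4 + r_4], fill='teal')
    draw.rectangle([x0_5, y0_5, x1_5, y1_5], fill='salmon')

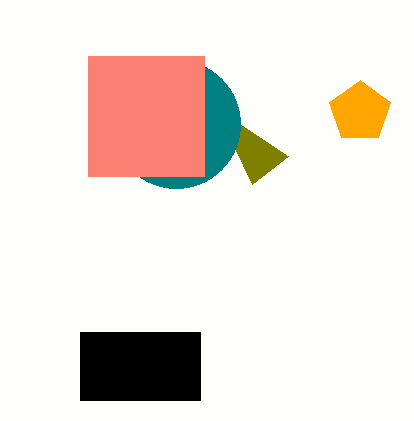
x_1 = 360; y_1 = 112; r_1 = 32; x0_2 = 288; y0_2 = 156; x0_3 = 80; y0_3 = 332; x1_3 = 200; y1_3 = 400; x_4 = 176; y_4 = 124; r_4 = 64; x0_5 = 88; y0_5 = 56; x1_5 = 204; y1_5 = 176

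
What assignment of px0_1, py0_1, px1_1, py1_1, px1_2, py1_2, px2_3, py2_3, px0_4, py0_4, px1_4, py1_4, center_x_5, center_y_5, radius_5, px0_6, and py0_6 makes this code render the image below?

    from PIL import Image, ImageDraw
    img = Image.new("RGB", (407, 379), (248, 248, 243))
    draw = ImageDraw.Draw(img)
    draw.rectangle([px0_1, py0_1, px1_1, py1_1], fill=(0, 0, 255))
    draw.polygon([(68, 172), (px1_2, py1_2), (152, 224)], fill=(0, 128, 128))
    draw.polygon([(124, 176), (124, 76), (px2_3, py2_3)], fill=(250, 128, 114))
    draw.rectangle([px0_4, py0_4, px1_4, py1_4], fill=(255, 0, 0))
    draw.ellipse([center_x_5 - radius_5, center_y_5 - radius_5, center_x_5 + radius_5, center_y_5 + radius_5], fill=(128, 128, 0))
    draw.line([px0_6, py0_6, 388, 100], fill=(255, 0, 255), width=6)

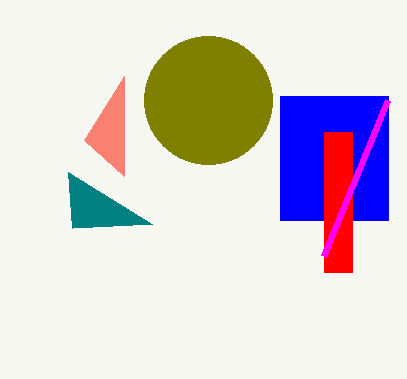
px0_1 = 280; py0_1 = 96; px1_1 = 388; py1_1 = 220; px1_2 = 72; py1_2 = 228; px2_3 = 84; py2_3 = 140; px0_4 = 324; py0_4 = 132; px1_4 = 352; py1_4 = 272; center_x_5 = 208; center_y_5 = 100; radius_5 = 64; px0_6 = 324; py0_6 = 256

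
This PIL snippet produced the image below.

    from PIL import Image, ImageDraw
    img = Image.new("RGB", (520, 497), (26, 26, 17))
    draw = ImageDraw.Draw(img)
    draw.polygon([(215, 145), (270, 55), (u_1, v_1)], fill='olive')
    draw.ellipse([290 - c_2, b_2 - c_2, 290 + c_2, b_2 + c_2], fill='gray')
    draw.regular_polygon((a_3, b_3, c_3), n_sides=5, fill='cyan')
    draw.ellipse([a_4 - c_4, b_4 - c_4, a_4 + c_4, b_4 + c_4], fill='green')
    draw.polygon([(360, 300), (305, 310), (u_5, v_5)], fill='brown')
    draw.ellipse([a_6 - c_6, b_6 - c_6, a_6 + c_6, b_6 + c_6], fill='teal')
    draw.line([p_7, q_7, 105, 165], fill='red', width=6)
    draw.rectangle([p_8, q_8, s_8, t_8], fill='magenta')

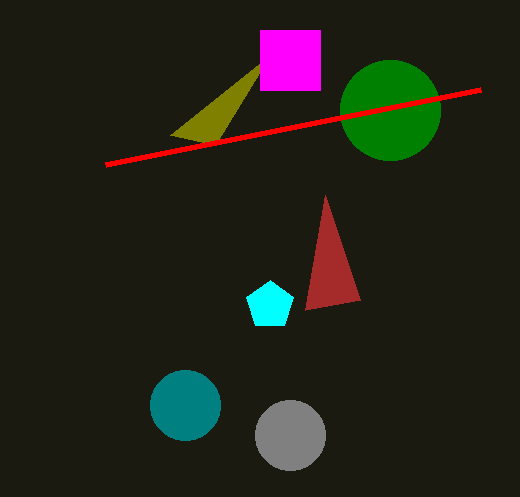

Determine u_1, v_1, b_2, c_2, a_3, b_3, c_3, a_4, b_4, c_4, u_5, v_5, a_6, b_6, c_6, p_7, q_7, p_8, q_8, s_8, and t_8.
u_1 = 170
v_1 = 135
b_2 = 435
c_2 = 35
a_3 = 270
b_3 = 305
c_3 = 25
a_4 = 390
b_4 = 110
c_4 = 50
u_5 = 325
v_5 = 195
a_6 = 185
b_6 = 405
c_6 = 35
p_7 = 480
q_7 = 90
p_8 = 260
q_8 = 30
s_8 = 320
t_8 = 90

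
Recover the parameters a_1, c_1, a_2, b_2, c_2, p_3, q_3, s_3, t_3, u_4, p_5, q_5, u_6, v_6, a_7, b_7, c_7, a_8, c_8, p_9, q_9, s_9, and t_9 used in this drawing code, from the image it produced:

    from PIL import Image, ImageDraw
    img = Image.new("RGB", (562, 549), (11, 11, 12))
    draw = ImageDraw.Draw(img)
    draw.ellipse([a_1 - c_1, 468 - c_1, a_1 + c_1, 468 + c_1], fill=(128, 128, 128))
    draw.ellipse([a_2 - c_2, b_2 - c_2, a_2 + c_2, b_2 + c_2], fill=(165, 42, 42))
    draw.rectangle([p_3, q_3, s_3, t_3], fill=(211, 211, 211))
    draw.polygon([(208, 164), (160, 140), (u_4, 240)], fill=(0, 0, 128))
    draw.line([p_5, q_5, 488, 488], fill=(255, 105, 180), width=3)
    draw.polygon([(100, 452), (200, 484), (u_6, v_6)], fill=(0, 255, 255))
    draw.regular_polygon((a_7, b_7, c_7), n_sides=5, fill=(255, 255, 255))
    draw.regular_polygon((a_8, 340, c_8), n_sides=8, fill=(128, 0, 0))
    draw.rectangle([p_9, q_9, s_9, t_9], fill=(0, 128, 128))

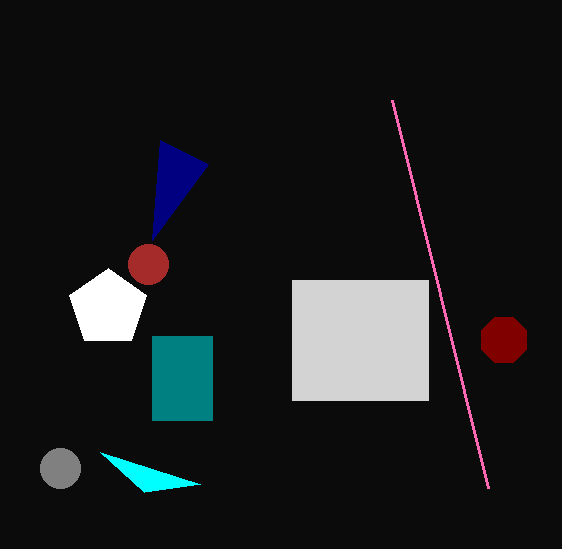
a_1 = 60
c_1 = 20
a_2 = 148
b_2 = 264
c_2 = 20
p_3 = 292
q_3 = 280
s_3 = 428
t_3 = 400
u_4 = 152
p_5 = 392
q_5 = 100
u_6 = 144
v_6 = 492
a_7 = 108
b_7 = 308
c_7 = 40
a_8 = 504
c_8 = 24
p_9 = 152
q_9 = 336
s_9 = 212
t_9 = 420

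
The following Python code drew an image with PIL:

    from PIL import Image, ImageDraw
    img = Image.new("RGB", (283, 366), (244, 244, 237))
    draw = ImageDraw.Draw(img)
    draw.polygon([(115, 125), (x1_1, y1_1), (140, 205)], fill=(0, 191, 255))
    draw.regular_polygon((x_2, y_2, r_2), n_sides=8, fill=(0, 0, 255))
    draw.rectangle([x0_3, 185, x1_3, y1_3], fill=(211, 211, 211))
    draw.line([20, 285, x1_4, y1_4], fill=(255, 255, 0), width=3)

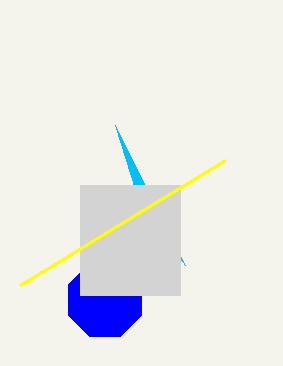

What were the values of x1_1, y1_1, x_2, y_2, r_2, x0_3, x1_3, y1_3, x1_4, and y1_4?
x1_1 = 185, y1_1 = 265, x_2 = 105, y_2 = 300, r_2 = 40, x0_3 = 80, x1_3 = 180, y1_3 = 295, x1_4 = 225, y1_4 = 160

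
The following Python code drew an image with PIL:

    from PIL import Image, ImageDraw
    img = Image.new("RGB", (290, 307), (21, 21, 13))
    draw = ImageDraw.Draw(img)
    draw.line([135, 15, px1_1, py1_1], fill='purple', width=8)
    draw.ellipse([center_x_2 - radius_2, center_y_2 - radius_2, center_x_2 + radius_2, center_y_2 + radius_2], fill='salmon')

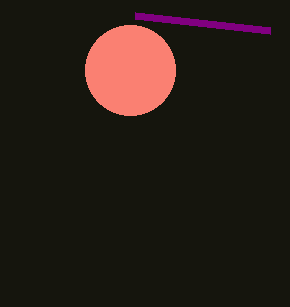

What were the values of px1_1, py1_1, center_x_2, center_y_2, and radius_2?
px1_1 = 270, py1_1 = 30, center_x_2 = 130, center_y_2 = 70, radius_2 = 45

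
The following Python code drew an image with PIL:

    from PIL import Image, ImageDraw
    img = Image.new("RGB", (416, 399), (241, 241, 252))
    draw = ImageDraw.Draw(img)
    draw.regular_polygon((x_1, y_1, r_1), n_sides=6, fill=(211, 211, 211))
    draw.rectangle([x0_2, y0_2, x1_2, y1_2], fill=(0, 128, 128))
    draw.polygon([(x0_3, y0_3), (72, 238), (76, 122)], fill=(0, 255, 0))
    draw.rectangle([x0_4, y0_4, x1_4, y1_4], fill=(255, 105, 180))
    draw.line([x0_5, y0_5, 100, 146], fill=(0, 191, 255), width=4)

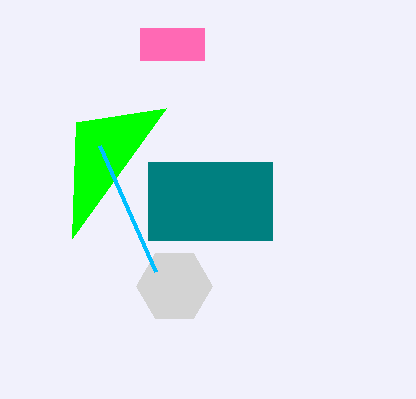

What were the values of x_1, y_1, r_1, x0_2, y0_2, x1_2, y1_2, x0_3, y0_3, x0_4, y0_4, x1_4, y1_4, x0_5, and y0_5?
x_1 = 174
y_1 = 286
r_1 = 38
x0_2 = 148
y0_2 = 162
x1_2 = 272
y1_2 = 240
x0_3 = 166
y0_3 = 108
x0_4 = 140
y0_4 = 28
x1_4 = 204
y1_4 = 60
x0_5 = 156
y0_5 = 272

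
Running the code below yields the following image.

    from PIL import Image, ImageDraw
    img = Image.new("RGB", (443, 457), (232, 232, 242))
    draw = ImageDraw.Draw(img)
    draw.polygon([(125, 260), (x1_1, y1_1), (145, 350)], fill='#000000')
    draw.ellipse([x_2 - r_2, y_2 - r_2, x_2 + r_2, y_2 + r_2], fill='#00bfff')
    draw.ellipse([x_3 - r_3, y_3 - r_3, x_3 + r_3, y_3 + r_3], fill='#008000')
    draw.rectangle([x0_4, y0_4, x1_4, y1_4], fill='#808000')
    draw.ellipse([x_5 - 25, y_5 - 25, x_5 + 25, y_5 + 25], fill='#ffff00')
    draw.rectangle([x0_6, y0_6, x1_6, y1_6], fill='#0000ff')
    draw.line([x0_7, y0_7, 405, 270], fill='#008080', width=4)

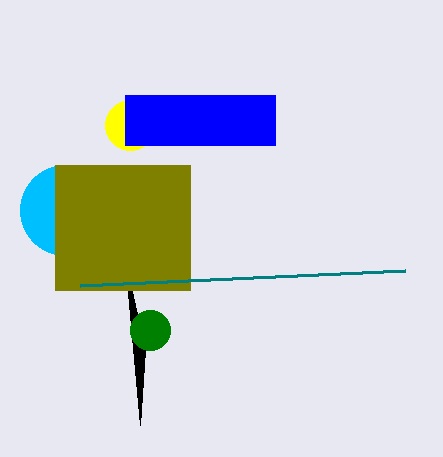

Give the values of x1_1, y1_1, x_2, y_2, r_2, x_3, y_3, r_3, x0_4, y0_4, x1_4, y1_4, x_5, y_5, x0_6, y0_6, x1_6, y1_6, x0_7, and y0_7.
x1_1 = 140
y1_1 = 425
x_2 = 65
y_2 = 210
r_2 = 45
x_3 = 150
y_3 = 330
r_3 = 20
x0_4 = 55
y0_4 = 165
x1_4 = 190
y1_4 = 290
x_5 = 130
y_5 = 125
x0_6 = 125
y0_6 = 95
x1_6 = 275
y1_6 = 145
x0_7 = 80
y0_7 = 285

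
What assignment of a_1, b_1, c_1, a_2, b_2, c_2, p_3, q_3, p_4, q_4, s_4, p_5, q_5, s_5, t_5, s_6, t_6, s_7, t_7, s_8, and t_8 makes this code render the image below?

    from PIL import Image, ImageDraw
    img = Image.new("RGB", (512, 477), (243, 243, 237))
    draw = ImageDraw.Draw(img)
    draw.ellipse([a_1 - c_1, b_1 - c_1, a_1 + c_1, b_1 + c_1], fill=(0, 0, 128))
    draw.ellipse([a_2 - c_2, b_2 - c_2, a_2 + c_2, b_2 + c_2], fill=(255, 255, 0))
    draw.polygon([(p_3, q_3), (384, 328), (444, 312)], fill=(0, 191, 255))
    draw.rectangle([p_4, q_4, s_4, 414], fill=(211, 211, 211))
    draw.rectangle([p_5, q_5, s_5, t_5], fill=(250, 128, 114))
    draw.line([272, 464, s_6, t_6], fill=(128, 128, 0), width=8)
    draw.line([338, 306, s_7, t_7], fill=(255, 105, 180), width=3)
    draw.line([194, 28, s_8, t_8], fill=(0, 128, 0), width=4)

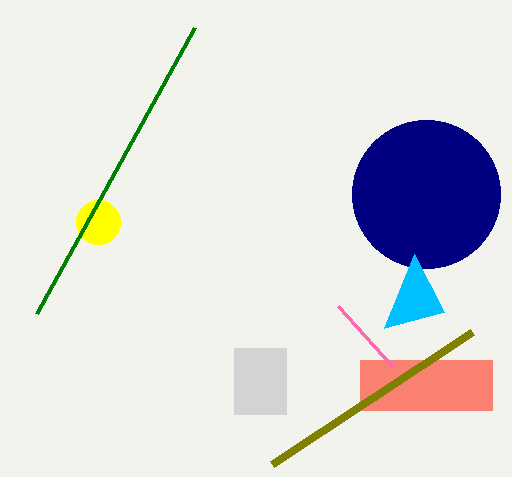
a_1 = 426; b_1 = 194; c_1 = 74; a_2 = 98; b_2 = 222; c_2 = 22; p_3 = 414; q_3 = 254; p_4 = 234; q_4 = 348; s_4 = 286; p_5 = 360; q_5 = 360; s_5 = 492; t_5 = 410; s_6 = 472; t_6 = 332; s_7 = 392; t_7 = 366; s_8 = 36; t_8 = 314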